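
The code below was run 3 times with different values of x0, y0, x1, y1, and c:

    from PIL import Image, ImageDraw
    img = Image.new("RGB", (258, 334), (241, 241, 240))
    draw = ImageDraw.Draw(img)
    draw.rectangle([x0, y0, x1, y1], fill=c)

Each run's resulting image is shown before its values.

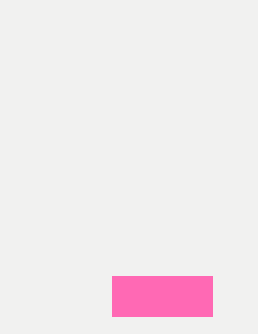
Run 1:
x0 = 112; y0 = 276; x1 = 212; y1 = 316; c = 'hotpink'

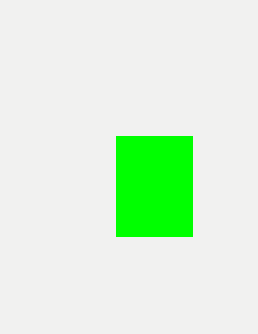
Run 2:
x0 = 116, y0 = 136, x1 = 192, y1 = 236, c = 'lime'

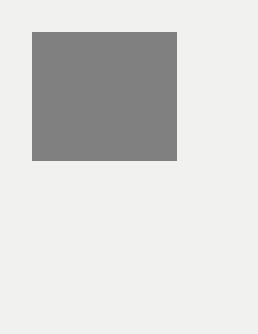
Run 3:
x0 = 32, y0 = 32, x1 = 176, y1 = 160, c = 'gray'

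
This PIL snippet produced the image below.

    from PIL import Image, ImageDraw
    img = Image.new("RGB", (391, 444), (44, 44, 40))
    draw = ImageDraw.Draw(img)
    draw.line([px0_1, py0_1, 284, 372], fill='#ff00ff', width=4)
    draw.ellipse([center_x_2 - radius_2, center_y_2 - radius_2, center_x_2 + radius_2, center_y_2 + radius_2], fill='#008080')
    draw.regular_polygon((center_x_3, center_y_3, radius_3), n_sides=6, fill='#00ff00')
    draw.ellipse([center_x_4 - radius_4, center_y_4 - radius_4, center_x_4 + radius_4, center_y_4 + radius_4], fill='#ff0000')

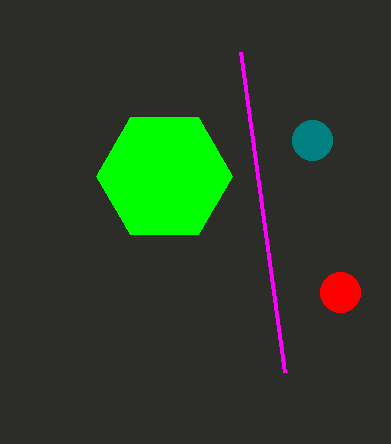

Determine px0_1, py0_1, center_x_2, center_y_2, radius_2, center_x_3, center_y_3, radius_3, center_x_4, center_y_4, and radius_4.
px0_1 = 240, py0_1 = 52, center_x_2 = 312, center_y_2 = 140, radius_2 = 20, center_x_3 = 164, center_y_3 = 176, radius_3 = 68, center_x_4 = 340, center_y_4 = 292, radius_4 = 20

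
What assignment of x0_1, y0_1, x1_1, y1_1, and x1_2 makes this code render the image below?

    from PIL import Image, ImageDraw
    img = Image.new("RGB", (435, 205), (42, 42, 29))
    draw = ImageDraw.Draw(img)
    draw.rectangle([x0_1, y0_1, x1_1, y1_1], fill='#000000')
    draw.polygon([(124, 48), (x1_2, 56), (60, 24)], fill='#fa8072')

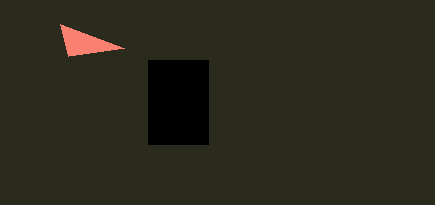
x0_1 = 148; y0_1 = 60; x1_1 = 208; y1_1 = 144; x1_2 = 68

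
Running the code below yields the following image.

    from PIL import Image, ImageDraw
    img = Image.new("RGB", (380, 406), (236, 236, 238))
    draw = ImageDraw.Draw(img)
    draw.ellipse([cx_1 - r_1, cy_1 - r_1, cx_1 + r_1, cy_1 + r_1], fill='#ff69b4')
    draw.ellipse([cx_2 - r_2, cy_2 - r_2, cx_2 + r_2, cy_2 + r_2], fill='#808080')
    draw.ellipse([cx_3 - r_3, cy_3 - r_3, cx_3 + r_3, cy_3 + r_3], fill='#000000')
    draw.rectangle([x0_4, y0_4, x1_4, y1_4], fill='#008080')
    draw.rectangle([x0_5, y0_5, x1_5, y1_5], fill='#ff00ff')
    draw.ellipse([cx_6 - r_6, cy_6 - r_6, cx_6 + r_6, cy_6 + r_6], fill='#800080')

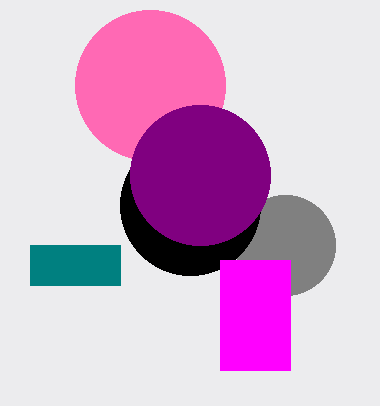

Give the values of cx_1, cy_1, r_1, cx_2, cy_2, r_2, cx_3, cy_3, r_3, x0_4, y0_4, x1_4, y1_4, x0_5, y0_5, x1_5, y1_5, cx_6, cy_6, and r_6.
cx_1 = 150; cy_1 = 85; r_1 = 75; cx_2 = 285; cy_2 = 245; r_2 = 50; cx_3 = 190; cy_3 = 205; r_3 = 70; x0_4 = 30; y0_4 = 245; x1_4 = 120; y1_4 = 285; x0_5 = 220; y0_5 = 260; x1_5 = 290; y1_5 = 370; cx_6 = 200; cy_6 = 175; r_6 = 70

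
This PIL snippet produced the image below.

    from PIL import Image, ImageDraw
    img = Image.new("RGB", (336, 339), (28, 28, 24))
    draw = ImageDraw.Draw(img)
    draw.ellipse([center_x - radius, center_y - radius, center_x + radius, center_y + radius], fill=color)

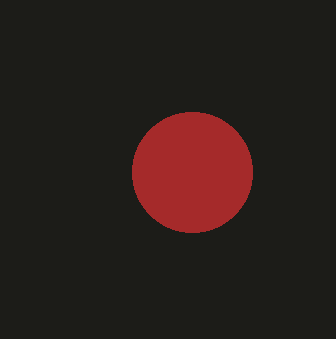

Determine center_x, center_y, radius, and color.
center_x = 192
center_y = 172
radius = 60
color = 'brown'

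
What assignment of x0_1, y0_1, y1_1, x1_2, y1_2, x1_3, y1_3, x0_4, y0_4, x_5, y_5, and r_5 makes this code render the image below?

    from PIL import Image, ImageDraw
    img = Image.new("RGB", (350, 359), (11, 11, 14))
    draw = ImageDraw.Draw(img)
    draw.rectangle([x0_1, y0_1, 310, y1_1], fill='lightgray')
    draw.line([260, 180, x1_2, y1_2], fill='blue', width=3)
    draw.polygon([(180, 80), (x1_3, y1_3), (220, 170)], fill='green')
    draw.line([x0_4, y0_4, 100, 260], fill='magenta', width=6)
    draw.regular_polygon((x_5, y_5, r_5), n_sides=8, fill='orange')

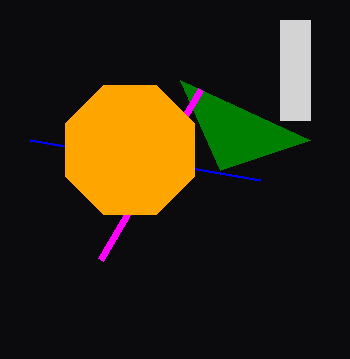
x0_1 = 280; y0_1 = 20; y1_1 = 120; x1_2 = 30; y1_2 = 140; x1_3 = 310; y1_3 = 140; x0_4 = 200; y0_4 = 90; x_5 = 130; y_5 = 150; r_5 = 70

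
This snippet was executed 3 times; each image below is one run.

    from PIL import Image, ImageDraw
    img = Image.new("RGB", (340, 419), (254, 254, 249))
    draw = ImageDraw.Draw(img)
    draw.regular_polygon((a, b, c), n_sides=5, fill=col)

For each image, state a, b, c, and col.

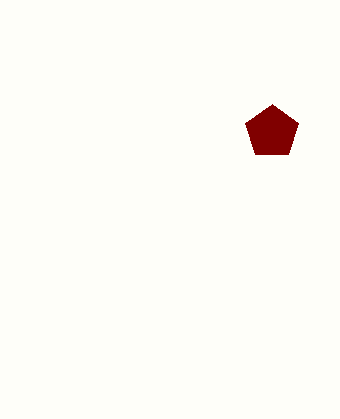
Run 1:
a = 272, b = 132, c = 28, col = 'maroon'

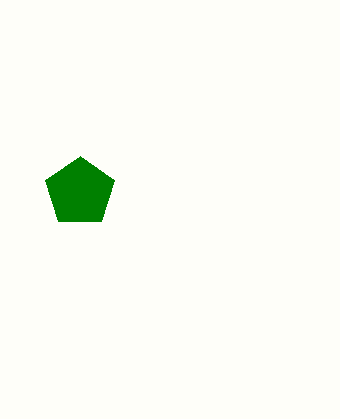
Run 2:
a = 80
b = 192
c = 36
col = 'green'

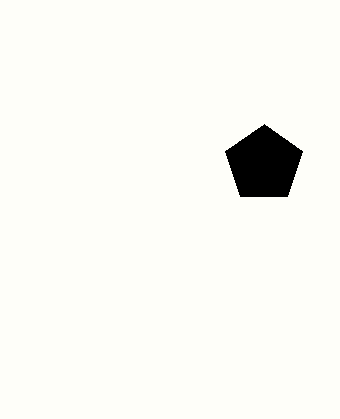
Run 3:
a = 264, b = 164, c = 40, col = 'black'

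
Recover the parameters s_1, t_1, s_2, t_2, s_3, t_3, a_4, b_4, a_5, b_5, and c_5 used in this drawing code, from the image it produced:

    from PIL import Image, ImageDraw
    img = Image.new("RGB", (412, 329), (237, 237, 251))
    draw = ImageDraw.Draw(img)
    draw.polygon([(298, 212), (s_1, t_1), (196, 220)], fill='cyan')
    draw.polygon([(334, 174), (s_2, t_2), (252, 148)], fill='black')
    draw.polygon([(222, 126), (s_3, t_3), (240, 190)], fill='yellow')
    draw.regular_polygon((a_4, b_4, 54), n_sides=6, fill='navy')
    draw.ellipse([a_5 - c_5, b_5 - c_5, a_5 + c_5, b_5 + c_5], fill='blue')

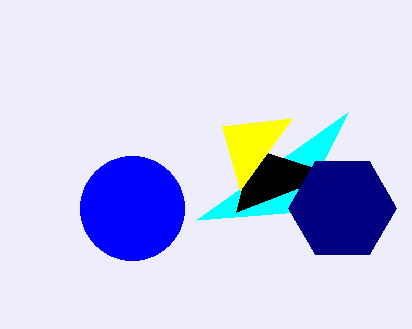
s_1 = 348; t_1 = 112; s_2 = 236; t_2 = 212; s_3 = 292; t_3 = 118; a_4 = 342; b_4 = 208; a_5 = 132; b_5 = 208; c_5 = 52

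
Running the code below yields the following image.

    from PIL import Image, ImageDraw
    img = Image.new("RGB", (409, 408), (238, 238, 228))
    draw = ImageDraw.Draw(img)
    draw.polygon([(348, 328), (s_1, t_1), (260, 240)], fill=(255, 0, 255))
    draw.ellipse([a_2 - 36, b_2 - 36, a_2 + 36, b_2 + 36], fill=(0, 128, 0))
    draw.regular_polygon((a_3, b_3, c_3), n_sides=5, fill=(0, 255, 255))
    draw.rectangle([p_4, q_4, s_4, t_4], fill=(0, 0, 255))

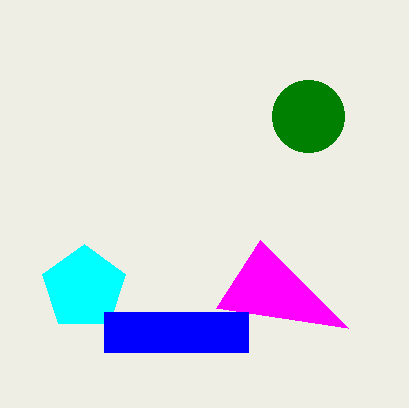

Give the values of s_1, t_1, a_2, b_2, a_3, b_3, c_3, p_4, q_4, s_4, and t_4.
s_1 = 216; t_1 = 308; a_2 = 308; b_2 = 116; a_3 = 84; b_3 = 288; c_3 = 44; p_4 = 104; q_4 = 312; s_4 = 248; t_4 = 352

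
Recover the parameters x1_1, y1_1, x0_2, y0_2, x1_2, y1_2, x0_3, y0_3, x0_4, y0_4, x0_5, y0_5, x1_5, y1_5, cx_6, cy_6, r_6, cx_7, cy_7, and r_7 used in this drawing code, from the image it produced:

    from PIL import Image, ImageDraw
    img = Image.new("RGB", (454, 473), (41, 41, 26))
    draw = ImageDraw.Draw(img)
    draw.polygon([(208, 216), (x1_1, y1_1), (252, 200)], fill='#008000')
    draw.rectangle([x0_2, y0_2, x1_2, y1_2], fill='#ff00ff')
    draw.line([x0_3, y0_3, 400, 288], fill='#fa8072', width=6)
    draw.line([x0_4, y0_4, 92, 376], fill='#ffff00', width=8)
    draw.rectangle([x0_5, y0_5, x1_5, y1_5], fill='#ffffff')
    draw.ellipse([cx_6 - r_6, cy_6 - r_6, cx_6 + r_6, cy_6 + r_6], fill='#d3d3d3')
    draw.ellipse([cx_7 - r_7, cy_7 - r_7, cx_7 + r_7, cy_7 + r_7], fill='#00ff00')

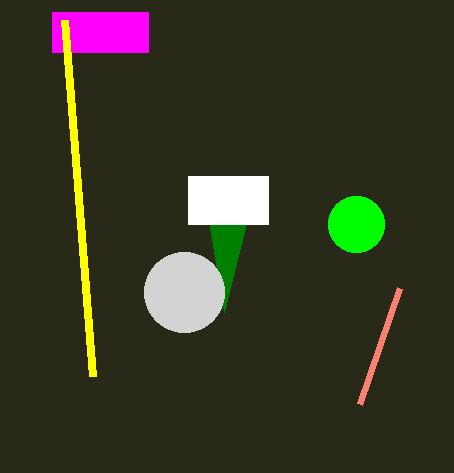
x1_1 = 224; y1_1 = 312; x0_2 = 52; y0_2 = 12; x1_2 = 148; y1_2 = 52; x0_3 = 360; y0_3 = 404; x0_4 = 64; y0_4 = 20; x0_5 = 188; y0_5 = 176; x1_5 = 268; y1_5 = 224; cx_6 = 184; cy_6 = 292; r_6 = 40; cx_7 = 356; cy_7 = 224; r_7 = 28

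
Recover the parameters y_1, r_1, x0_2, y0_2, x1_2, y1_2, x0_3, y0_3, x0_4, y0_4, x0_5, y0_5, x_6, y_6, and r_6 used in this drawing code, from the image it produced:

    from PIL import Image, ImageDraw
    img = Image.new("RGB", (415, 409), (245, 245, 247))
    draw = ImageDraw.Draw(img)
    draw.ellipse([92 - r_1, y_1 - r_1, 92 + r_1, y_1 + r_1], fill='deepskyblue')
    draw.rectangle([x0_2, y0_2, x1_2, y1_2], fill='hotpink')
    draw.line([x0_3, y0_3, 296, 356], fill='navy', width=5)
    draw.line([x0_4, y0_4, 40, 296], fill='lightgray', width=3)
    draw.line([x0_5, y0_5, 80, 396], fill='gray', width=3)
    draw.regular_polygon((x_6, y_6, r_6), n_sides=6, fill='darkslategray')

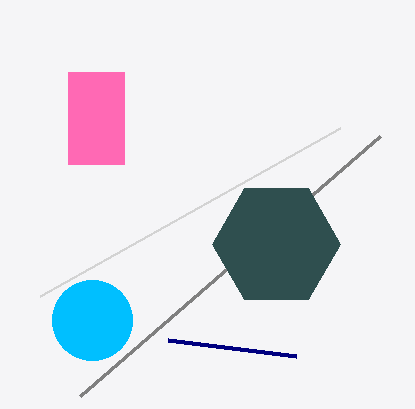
y_1 = 320, r_1 = 40, x0_2 = 68, y0_2 = 72, x1_2 = 124, y1_2 = 164, x0_3 = 168, y0_3 = 340, x0_4 = 340, y0_4 = 128, x0_5 = 380, y0_5 = 136, x_6 = 276, y_6 = 244, r_6 = 64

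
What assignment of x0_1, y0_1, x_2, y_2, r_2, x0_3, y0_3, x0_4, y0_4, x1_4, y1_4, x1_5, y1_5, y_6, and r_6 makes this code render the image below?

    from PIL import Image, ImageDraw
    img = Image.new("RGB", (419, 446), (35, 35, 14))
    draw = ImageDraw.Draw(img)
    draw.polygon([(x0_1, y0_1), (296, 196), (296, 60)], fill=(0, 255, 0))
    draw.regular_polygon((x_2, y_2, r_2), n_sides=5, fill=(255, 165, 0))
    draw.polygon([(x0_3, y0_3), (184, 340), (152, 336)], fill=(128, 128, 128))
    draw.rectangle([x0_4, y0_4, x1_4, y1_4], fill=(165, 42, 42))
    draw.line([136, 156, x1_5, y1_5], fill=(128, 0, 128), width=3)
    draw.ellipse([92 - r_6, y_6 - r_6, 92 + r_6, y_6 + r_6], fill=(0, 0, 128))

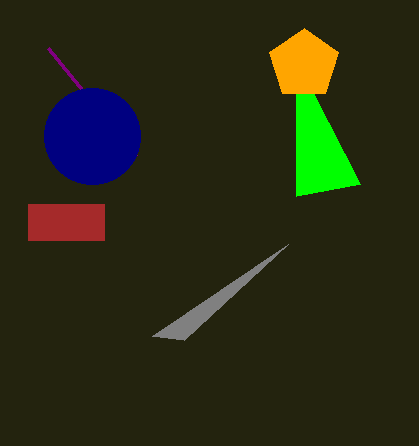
x0_1 = 360, y0_1 = 184, x_2 = 304, y_2 = 64, r_2 = 36, x0_3 = 288, y0_3 = 244, x0_4 = 28, y0_4 = 204, x1_4 = 104, y1_4 = 240, x1_5 = 48, y1_5 = 48, y_6 = 136, r_6 = 48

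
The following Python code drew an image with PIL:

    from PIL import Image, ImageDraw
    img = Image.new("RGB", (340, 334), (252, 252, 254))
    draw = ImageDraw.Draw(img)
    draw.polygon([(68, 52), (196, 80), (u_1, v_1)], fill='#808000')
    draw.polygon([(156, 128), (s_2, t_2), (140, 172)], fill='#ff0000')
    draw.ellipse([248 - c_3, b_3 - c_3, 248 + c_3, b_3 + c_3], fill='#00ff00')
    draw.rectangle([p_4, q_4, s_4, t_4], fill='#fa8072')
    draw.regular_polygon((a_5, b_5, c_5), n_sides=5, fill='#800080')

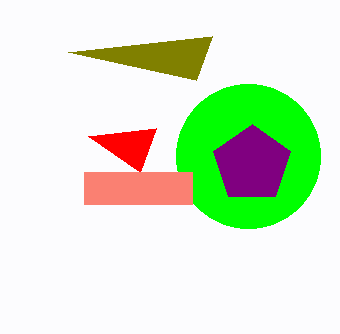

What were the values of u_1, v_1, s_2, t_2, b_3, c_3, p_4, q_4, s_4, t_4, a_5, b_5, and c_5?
u_1 = 212, v_1 = 36, s_2 = 88, t_2 = 136, b_3 = 156, c_3 = 72, p_4 = 84, q_4 = 172, s_4 = 192, t_4 = 204, a_5 = 252, b_5 = 164, c_5 = 40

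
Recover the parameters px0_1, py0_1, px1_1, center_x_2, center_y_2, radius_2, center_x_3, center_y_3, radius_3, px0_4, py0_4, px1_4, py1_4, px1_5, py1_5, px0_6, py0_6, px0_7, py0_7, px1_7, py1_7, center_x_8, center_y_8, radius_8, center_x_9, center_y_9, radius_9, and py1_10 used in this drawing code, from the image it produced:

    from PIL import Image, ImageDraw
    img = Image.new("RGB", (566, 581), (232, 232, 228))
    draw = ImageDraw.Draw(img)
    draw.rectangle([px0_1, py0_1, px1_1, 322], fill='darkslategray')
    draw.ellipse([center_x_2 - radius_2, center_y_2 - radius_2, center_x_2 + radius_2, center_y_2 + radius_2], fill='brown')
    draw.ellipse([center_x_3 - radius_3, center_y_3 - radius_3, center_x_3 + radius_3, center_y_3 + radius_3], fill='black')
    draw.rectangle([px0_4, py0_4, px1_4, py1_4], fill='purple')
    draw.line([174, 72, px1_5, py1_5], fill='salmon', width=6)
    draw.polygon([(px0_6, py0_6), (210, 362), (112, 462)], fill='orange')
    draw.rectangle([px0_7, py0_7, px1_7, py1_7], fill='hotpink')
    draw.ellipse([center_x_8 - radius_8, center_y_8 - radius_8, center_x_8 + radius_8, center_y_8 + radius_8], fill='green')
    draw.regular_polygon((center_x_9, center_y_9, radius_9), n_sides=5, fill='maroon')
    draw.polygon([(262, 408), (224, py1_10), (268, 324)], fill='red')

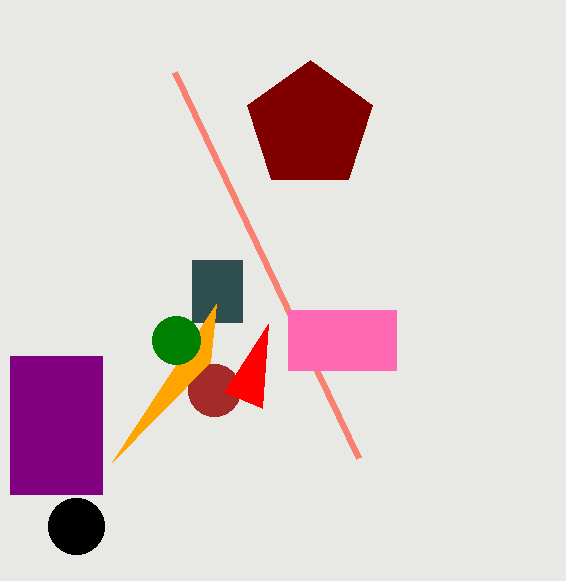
px0_1 = 192; py0_1 = 260; px1_1 = 242; center_x_2 = 214; center_y_2 = 390; radius_2 = 26; center_x_3 = 76; center_y_3 = 526; radius_3 = 28; px0_4 = 10; py0_4 = 356; px1_4 = 102; py1_4 = 494; px1_5 = 358; py1_5 = 458; px0_6 = 216; py0_6 = 304; px0_7 = 288; py0_7 = 310; px1_7 = 396; py1_7 = 370; center_x_8 = 176; center_y_8 = 340; radius_8 = 24; center_x_9 = 310; center_y_9 = 126; radius_9 = 66; py1_10 = 392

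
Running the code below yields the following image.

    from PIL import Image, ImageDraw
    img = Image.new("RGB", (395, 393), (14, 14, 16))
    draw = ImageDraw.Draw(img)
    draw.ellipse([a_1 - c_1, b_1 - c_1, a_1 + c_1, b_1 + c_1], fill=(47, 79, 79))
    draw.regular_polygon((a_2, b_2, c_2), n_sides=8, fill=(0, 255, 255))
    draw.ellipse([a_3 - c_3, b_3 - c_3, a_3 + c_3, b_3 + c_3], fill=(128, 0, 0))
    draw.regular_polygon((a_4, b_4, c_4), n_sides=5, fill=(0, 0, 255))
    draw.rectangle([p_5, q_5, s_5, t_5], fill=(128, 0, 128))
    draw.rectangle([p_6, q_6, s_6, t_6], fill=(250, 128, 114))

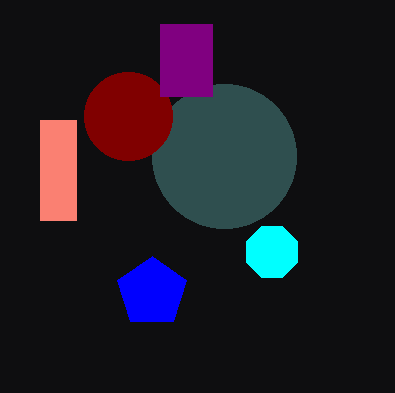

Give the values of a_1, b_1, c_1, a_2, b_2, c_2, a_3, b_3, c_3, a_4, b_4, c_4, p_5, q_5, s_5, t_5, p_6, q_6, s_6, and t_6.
a_1 = 224, b_1 = 156, c_1 = 72, a_2 = 272, b_2 = 252, c_2 = 28, a_3 = 128, b_3 = 116, c_3 = 44, a_4 = 152, b_4 = 292, c_4 = 36, p_5 = 160, q_5 = 24, s_5 = 212, t_5 = 96, p_6 = 40, q_6 = 120, s_6 = 76, t_6 = 220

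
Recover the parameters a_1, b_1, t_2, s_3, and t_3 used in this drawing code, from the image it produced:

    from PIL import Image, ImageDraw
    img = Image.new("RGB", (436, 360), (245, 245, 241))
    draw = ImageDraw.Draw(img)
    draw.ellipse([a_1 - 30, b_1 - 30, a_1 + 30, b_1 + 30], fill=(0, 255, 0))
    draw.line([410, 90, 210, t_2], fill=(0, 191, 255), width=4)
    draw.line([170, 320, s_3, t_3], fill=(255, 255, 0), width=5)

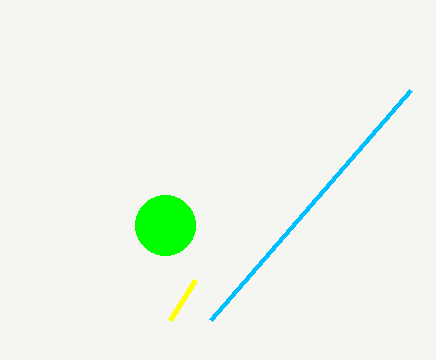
a_1 = 165; b_1 = 225; t_2 = 320; s_3 = 195; t_3 = 280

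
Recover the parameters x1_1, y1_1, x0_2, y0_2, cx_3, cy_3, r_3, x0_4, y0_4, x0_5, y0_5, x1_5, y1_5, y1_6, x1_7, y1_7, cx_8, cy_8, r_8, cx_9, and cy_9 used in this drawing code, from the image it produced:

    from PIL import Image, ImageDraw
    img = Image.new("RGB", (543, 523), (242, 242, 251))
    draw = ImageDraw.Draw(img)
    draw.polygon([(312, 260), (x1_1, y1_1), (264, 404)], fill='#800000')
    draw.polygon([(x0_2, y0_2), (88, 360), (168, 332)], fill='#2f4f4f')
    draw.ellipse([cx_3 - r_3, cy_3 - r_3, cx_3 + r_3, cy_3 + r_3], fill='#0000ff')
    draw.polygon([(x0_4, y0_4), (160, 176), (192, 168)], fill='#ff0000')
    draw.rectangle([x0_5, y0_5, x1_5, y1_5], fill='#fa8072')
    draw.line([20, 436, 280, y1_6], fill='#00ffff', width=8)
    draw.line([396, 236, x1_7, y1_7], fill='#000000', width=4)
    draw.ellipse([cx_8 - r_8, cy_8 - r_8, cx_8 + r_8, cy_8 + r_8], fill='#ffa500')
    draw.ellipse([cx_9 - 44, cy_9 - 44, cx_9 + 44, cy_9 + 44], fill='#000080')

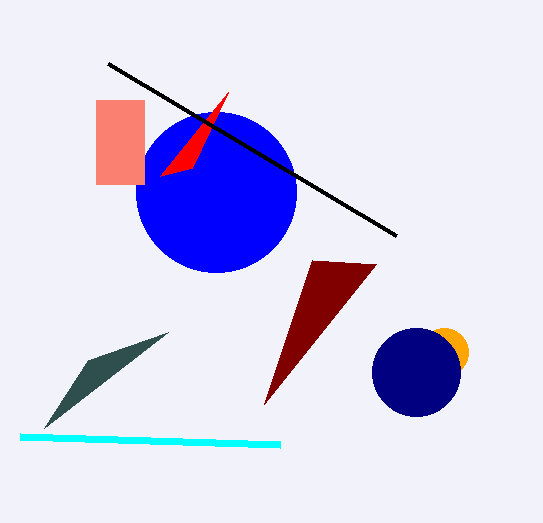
x1_1 = 376, y1_1 = 264, x0_2 = 44, y0_2 = 428, cx_3 = 216, cy_3 = 192, r_3 = 80, x0_4 = 228, y0_4 = 92, x0_5 = 96, y0_5 = 100, x1_5 = 144, y1_5 = 184, y1_6 = 444, x1_7 = 108, y1_7 = 64, cx_8 = 444, cy_8 = 352, r_8 = 24, cx_9 = 416, cy_9 = 372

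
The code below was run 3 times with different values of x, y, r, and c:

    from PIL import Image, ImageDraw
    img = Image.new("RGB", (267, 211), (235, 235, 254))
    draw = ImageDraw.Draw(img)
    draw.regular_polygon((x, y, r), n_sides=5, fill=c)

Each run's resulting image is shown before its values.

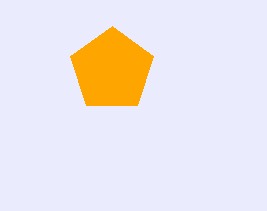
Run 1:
x = 112, y = 70, r = 44, c = 'orange'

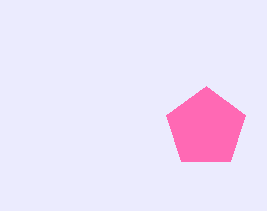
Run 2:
x = 206; y = 128; r = 42; c = 'hotpink'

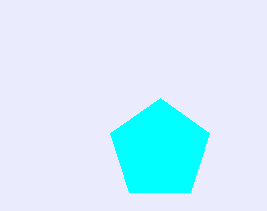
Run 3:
x = 160, y = 150, r = 52, c = 'cyan'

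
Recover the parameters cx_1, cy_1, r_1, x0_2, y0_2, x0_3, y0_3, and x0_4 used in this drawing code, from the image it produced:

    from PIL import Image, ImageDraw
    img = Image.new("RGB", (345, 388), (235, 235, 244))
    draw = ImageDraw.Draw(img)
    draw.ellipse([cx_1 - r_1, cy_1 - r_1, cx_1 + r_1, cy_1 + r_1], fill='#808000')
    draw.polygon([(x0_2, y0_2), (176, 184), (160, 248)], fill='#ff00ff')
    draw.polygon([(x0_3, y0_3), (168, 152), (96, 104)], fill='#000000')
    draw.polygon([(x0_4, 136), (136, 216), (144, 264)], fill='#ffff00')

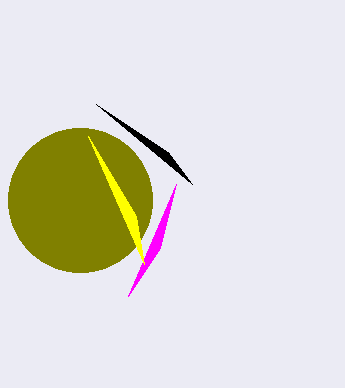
cx_1 = 80
cy_1 = 200
r_1 = 72
x0_2 = 128
y0_2 = 296
x0_3 = 192
y0_3 = 184
x0_4 = 88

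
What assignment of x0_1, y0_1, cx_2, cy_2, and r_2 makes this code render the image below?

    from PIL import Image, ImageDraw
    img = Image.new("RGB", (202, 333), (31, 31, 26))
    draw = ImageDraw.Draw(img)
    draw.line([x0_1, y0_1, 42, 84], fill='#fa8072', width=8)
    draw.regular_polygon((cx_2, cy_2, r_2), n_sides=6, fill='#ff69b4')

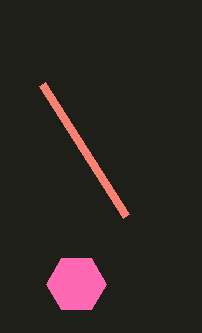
x0_1 = 126; y0_1 = 216; cx_2 = 76; cy_2 = 284; r_2 = 30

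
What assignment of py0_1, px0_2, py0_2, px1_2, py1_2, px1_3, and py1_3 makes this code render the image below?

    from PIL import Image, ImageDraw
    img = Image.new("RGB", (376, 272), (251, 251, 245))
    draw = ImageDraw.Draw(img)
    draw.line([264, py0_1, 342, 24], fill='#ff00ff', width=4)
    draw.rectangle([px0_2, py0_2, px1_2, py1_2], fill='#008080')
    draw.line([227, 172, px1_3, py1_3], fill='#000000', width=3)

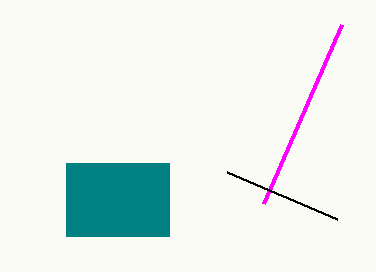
py0_1 = 203; px0_2 = 66; py0_2 = 163; px1_2 = 169; py1_2 = 236; px1_3 = 337; py1_3 = 219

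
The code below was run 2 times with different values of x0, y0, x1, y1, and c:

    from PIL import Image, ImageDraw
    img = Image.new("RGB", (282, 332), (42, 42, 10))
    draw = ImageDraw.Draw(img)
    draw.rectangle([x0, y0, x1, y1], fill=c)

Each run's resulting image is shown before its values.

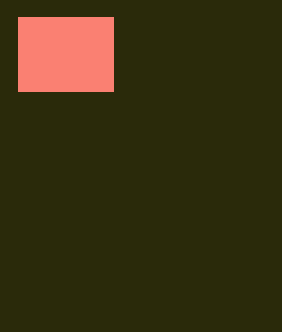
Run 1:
x0 = 18, y0 = 17, x1 = 113, y1 = 91, c = 'salmon'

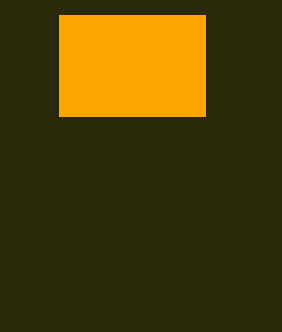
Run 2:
x0 = 59, y0 = 15, x1 = 205, y1 = 116, c = 'orange'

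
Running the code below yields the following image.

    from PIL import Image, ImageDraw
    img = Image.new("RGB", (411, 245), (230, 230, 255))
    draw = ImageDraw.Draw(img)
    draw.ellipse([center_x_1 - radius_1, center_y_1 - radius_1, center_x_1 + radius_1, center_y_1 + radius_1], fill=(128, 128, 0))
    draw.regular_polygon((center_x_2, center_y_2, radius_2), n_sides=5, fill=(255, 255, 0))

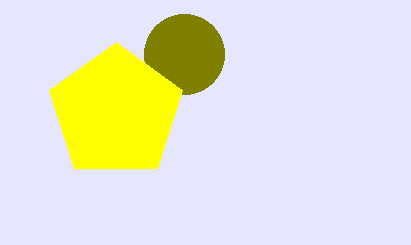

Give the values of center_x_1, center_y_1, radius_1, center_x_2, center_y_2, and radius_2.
center_x_1 = 184, center_y_1 = 54, radius_1 = 40, center_x_2 = 116, center_y_2 = 112, radius_2 = 70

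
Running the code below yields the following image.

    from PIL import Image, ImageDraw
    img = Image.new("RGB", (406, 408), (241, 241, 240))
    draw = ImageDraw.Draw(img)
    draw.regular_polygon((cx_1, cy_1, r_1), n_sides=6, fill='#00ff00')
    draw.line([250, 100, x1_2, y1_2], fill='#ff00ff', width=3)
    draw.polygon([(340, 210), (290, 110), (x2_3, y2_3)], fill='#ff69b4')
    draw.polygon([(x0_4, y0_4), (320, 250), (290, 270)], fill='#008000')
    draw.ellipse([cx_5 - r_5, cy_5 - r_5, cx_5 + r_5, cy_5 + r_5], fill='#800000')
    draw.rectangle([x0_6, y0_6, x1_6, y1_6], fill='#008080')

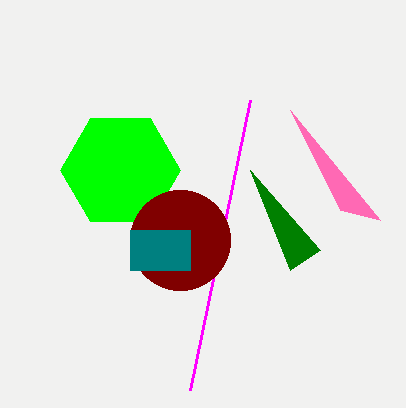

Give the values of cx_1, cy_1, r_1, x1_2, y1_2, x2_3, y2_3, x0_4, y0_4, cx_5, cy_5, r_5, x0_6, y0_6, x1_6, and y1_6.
cx_1 = 120
cy_1 = 170
r_1 = 60
x1_2 = 190
y1_2 = 390
x2_3 = 380
y2_3 = 220
x0_4 = 250
y0_4 = 170
cx_5 = 180
cy_5 = 240
r_5 = 50
x0_6 = 130
y0_6 = 230
x1_6 = 190
y1_6 = 270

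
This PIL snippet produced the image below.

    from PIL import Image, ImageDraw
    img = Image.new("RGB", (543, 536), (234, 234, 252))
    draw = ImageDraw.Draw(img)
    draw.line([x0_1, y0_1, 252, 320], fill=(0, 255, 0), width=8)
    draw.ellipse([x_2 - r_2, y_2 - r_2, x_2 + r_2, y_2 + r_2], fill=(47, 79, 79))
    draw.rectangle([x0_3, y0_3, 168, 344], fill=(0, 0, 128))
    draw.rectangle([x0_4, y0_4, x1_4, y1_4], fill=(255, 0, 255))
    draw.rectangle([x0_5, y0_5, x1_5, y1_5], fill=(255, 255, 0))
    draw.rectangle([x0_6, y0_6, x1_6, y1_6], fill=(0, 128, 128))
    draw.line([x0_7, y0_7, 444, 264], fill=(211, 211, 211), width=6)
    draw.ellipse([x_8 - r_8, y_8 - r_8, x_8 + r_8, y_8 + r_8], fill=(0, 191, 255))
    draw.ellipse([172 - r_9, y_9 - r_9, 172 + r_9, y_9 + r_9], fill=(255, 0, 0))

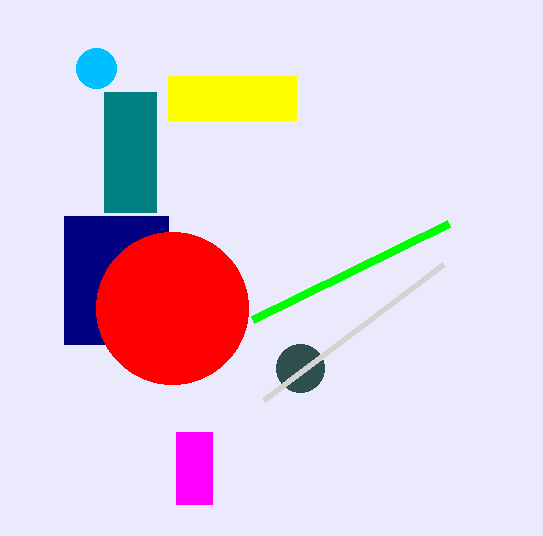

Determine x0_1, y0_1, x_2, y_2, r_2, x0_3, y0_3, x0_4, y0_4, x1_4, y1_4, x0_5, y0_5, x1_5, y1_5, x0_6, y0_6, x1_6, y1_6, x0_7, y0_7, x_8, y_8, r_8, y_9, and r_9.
x0_1 = 448
y0_1 = 224
x_2 = 300
y_2 = 368
r_2 = 24
x0_3 = 64
y0_3 = 216
x0_4 = 176
y0_4 = 432
x1_4 = 212
y1_4 = 504
x0_5 = 168
y0_5 = 76
x1_5 = 296
y1_5 = 120
x0_6 = 104
y0_6 = 92
x1_6 = 156
y1_6 = 212
x0_7 = 264
y0_7 = 400
x_8 = 96
y_8 = 68
r_8 = 20
y_9 = 308
r_9 = 76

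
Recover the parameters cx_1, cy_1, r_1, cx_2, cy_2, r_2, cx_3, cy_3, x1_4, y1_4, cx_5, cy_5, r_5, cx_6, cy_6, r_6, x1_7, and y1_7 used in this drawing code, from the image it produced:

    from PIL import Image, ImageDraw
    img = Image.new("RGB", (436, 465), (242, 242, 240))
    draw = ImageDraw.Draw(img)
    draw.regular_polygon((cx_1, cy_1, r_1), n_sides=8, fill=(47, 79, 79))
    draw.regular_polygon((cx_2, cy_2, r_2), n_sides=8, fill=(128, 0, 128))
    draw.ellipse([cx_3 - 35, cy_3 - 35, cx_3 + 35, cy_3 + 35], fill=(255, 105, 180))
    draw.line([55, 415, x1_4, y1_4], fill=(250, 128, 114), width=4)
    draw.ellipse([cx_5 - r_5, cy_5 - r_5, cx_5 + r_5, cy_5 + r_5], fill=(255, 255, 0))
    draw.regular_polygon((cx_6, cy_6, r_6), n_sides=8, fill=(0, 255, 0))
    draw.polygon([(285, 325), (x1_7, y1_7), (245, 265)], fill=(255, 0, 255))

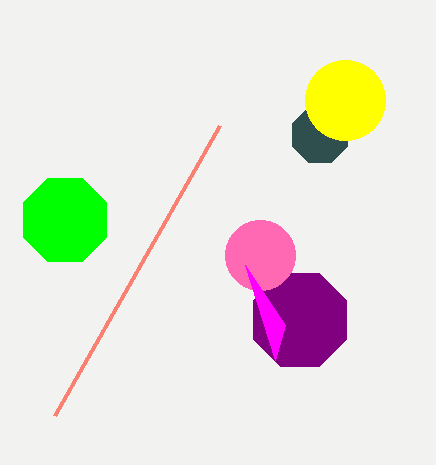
cx_1 = 320
cy_1 = 135
r_1 = 30
cx_2 = 300
cy_2 = 320
r_2 = 50
cx_3 = 260
cy_3 = 255
x1_4 = 220
y1_4 = 125
cx_5 = 345
cy_5 = 100
r_5 = 40
cx_6 = 65
cy_6 = 220
r_6 = 45
x1_7 = 275
y1_7 = 360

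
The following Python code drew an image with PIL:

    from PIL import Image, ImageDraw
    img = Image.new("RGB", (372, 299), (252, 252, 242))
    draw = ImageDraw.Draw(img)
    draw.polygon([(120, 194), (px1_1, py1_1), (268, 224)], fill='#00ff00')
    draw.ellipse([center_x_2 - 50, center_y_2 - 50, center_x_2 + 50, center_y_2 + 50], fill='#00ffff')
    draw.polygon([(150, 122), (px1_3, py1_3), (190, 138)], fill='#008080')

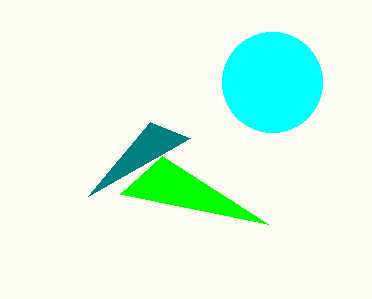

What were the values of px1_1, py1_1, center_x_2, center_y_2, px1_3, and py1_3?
px1_1 = 162
py1_1 = 156
center_x_2 = 272
center_y_2 = 82
px1_3 = 88
py1_3 = 196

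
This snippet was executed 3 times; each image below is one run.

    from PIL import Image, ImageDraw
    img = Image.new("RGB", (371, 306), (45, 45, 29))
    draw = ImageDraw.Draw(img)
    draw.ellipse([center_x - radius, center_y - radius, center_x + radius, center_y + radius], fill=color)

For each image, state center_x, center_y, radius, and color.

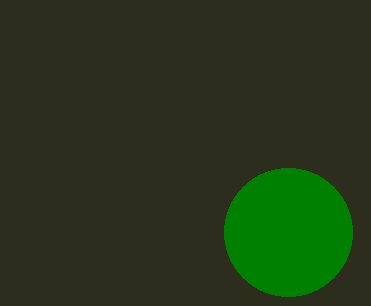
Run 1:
center_x = 288, center_y = 232, radius = 64, color = 'green'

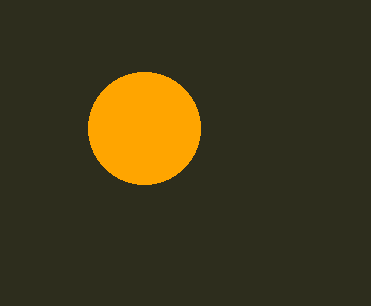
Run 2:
center_x = 144, center_y = 128, radius = 56, color = 'orange'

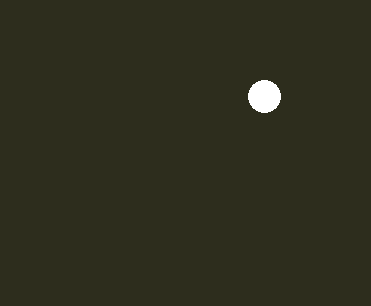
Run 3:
center_x = 264
center_y = 96
radius = 16
color = 'white'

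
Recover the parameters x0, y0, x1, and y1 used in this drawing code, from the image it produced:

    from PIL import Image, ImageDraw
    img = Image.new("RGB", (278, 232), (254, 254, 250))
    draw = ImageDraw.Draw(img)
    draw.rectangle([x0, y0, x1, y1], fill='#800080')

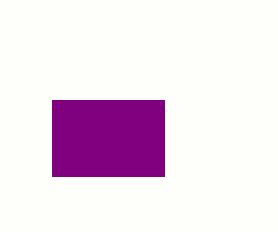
x0 = 52
y0 = 100
x1 = 164
y1 = 176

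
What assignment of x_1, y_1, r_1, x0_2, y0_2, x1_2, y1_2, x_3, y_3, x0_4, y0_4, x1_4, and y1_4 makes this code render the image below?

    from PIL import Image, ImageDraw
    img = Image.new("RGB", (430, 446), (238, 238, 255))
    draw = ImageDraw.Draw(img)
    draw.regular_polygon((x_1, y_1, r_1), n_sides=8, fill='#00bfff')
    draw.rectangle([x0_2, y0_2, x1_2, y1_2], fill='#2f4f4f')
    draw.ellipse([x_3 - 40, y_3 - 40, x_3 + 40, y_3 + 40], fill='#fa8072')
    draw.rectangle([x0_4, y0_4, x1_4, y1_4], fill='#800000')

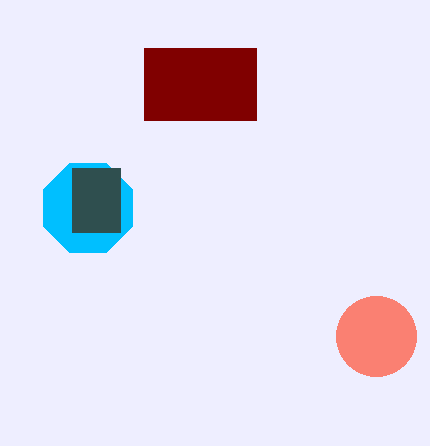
x_1 = 88; y_1 = 208; r_1 = 48; x0_2 = 72; y0_2 = 168; x1_2 = 120; y1_2 = 232; x_3 = 376; y_3 = 336; x0_4 = 144; y0_4 = 48; x1_4 = 256; y1_4 = 120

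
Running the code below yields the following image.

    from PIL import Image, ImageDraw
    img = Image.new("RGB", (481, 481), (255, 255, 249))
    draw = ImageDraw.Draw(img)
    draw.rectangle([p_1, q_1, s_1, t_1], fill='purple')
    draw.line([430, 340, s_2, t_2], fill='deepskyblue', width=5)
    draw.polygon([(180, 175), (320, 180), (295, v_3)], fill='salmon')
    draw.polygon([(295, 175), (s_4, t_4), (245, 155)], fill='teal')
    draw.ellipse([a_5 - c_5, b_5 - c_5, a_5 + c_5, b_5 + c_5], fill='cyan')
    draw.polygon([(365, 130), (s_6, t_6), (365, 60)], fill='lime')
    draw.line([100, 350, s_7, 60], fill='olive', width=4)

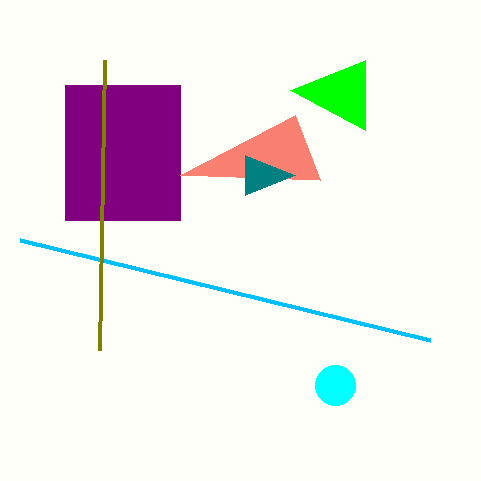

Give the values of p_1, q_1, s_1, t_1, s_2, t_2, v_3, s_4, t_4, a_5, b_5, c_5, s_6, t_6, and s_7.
p_1 = 65, q_1 = 85, s_1 = 180, t_1 = 220, s_2 = 20, t_2 = 240, v_3 = 115, s_4 = 245, t_4 = 195, a_5 = 335, b_5 = 385, c_5 = 20, s_6 = 290, t_6 = 90, s_7 = 105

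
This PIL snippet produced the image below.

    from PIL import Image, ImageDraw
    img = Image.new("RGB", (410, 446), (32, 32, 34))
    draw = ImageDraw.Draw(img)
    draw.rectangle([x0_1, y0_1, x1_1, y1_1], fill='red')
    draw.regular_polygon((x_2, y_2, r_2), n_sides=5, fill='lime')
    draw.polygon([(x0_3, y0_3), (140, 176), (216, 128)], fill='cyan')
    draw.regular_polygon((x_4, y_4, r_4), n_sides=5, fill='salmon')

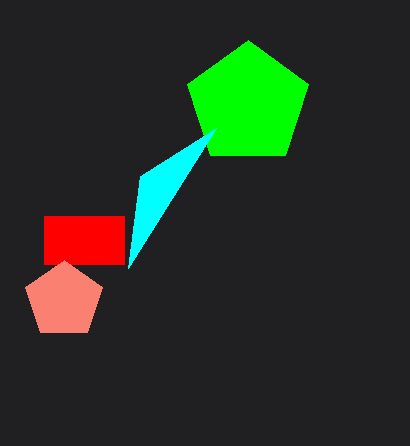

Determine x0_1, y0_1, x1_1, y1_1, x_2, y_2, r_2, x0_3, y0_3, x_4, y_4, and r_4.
x0_1 = 44, y0_1 = 216, x1_1 = 124, y1_1 = 264, x_2 = 248, y_2 = 104, r_2 = 64, x0_3 = 128, y0_3 = 268, x_4 = 64, y_4 = 300, r_4 = 40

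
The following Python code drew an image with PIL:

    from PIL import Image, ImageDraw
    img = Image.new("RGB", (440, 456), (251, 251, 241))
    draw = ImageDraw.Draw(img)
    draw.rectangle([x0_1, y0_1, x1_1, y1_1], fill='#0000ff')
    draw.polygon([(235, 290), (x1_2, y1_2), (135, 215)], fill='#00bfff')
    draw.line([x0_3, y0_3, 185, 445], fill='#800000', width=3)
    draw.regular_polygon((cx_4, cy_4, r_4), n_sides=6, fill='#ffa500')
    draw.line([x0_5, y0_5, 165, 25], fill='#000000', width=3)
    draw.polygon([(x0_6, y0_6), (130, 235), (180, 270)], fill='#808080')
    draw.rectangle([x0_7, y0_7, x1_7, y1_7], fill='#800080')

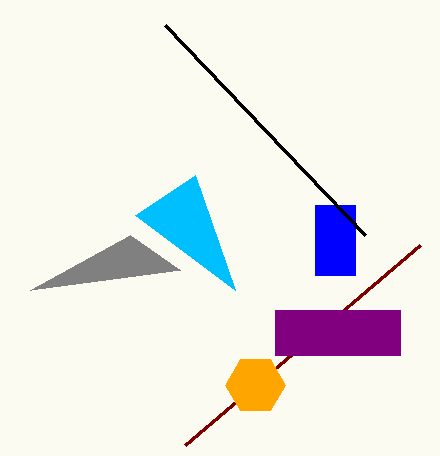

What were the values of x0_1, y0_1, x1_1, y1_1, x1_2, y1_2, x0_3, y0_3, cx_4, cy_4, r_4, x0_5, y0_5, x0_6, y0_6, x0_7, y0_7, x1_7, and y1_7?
x0_1 = 315; y0_1 = 205; x1_1 = 355; y1_1 = 275; x1_2 = 195; y1_2 = 175; x0_3 = 420; y0_3 = 245; cx_4 = 255; cy_4 = 385; r_4 = 30; x0_5 = 365; y0_5 = 235; x0_6 = 30; y0_6 = 290; x0_7 = 275; y0_7 = 310; x1_7 = 400; y1_7 = 355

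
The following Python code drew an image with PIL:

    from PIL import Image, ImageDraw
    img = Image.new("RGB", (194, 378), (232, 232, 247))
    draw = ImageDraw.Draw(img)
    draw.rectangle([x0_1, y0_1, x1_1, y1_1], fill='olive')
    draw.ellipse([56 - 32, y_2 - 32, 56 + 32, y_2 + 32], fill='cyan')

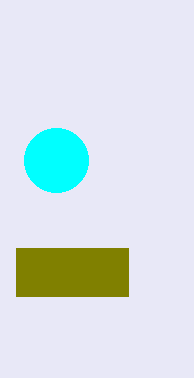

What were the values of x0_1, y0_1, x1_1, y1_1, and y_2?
x0_1 = 16, y0_1 = 248, x1_1 = 128, y1_1 = 296, y_2 = 160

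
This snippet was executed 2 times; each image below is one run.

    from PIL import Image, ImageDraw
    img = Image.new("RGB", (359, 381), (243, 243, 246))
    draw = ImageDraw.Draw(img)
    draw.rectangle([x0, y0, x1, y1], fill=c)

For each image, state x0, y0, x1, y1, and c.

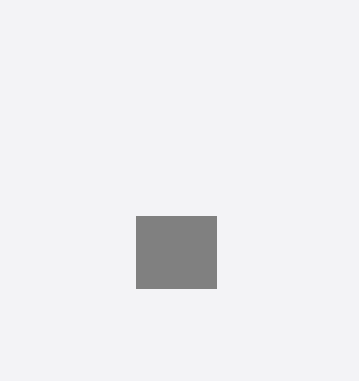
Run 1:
x0 = 136; y0 = 216; x1 = 216; y1 = 288; c = 'gray'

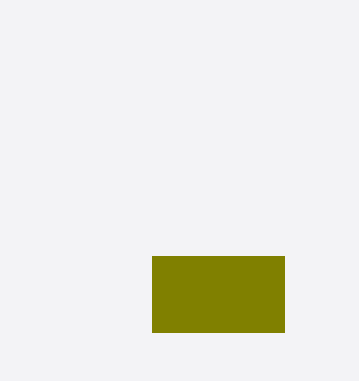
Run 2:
x0 = 152
y0 = 256
x1 = 284
y1 = 332
c = 'olive'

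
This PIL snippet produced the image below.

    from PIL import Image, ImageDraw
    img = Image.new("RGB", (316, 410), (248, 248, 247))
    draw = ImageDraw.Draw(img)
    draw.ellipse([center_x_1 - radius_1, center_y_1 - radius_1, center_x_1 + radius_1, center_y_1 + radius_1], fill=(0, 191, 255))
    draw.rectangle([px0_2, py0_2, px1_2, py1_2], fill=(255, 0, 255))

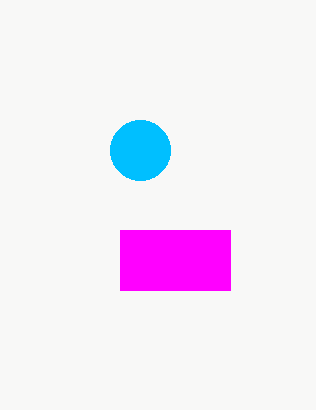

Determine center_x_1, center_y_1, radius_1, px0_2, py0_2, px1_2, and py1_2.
center_x_1 = 140
center_y_1 = 150
radius_1 = 30
px0_2 = 120
py0_2 = 230
px1_2 = 230
py1_2 = 290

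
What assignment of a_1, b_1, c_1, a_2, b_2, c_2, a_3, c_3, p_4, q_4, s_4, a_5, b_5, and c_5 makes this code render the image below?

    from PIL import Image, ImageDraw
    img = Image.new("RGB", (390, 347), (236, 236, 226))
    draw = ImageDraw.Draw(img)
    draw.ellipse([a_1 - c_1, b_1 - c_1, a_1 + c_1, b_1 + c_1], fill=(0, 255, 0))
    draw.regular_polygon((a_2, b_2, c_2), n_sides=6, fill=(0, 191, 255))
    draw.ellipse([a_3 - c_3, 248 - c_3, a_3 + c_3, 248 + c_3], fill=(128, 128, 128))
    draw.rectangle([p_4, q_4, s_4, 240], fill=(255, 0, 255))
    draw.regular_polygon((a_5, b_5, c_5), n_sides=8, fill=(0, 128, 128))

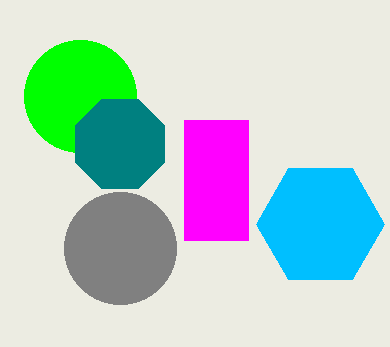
a_1 = 80; b_1 = 96; c_1 = 56; a_2 = 320; b_2 = 224; c_2 = 64; a_3 = 120; c_3 = 56; p_4 = 184; q_4 = 120; s_4 = 248; a_5 = 120; b_5 = 144; c_5 = 48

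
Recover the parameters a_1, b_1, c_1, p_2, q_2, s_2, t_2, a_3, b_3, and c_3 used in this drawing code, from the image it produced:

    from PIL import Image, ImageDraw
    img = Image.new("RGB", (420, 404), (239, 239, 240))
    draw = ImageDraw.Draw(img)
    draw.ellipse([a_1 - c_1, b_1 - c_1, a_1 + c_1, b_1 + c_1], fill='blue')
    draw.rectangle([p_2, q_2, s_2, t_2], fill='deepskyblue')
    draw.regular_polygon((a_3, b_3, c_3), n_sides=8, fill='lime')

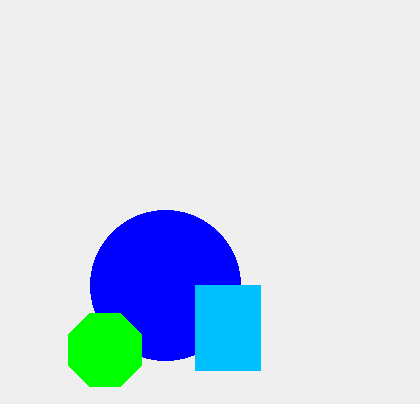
a_1 = 165; b_1 = 285; c_1 = 75; p_2 = 195; q_2 = 285; s_2 = 260; t_2 = 370; a_3 = 105; b_3 = 350; c_3 = 40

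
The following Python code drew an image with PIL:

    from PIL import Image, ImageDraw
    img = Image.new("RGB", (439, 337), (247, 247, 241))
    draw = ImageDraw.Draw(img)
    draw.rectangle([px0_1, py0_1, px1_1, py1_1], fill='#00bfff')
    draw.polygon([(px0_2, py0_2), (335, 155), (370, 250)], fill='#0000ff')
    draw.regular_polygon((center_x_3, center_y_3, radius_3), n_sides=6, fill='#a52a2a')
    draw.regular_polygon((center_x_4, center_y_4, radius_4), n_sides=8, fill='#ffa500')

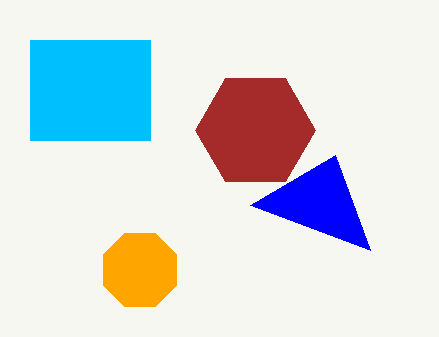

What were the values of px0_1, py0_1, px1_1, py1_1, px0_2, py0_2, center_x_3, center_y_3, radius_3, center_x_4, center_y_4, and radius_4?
px0_1 = 30; py0_1 = 40; px1_1 = 150; py1_1 = 140; px0_2 = 250; py0_2 = 205; center_x_3 = 255; center_y_3 = 130; radius_3 = 60; center_x_4 = 140; center_y_4 = 270; radius_4 = 40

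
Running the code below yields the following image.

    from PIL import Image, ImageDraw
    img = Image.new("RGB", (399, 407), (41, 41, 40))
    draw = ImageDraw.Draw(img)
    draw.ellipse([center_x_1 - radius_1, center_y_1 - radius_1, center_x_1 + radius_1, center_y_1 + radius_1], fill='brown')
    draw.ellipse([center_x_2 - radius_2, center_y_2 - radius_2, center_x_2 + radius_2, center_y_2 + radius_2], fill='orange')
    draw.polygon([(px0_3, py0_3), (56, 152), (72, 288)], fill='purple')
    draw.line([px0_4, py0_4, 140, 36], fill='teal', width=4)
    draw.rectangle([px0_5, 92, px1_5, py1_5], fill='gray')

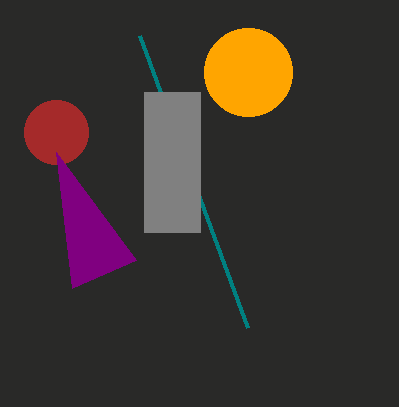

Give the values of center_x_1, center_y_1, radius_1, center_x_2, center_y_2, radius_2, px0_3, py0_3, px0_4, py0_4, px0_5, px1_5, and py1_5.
center_x_1 = 56, center_y_1 = 132, radius_1 = 32, center_x_2 = 248, center_y_2 = 72, radius_2 = 44, px0_3 = 136, py0_3 = 260, px0_4 = 248, py0_4 = 328, px0_5 = 144, px1_5 = 200, py1_5 = 232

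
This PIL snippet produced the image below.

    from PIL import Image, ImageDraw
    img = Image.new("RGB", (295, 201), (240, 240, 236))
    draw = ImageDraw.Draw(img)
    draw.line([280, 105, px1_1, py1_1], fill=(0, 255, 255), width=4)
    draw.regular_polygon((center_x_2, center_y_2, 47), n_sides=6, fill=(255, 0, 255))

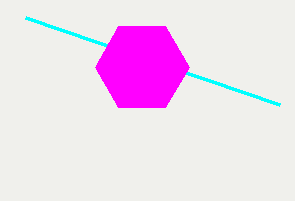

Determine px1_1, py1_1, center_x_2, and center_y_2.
px1_1 = 26, py1_1 = 18, center_x_2 = 142, center_y_2 = 67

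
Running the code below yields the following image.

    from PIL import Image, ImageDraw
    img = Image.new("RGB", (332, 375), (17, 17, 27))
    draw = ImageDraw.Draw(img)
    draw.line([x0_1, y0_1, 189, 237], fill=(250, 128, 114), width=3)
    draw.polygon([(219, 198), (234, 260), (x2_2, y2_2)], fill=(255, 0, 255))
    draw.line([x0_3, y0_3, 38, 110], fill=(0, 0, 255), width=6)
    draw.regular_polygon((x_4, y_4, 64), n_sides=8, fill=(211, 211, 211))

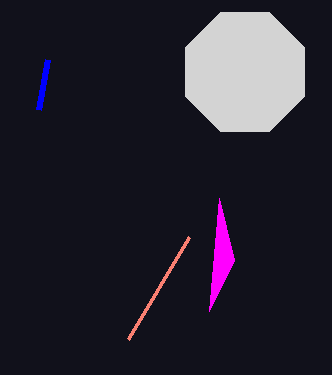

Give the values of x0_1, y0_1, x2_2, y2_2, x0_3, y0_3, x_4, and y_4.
x0_1 = 128, y0_1 = 339, x2_2 = 209, y2_2 = 311, x0_3 = 47, y0_3 = 60, x_4 = 245, y_4 = 72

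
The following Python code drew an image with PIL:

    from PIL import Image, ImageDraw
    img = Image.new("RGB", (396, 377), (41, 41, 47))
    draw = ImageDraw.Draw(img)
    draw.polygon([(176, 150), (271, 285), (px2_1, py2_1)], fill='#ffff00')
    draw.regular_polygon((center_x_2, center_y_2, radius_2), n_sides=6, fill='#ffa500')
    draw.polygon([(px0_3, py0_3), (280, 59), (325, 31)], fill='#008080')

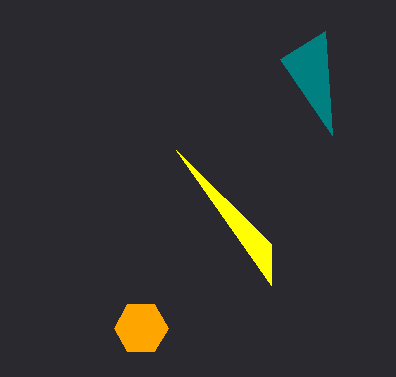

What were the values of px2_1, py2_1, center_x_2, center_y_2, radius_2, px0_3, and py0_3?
px2_1 = 271
py2_1 = 244
center_x_2 = 141
center_y_2 = 328
radius_2 = 27
px0_3 = 332
py0_3 = 135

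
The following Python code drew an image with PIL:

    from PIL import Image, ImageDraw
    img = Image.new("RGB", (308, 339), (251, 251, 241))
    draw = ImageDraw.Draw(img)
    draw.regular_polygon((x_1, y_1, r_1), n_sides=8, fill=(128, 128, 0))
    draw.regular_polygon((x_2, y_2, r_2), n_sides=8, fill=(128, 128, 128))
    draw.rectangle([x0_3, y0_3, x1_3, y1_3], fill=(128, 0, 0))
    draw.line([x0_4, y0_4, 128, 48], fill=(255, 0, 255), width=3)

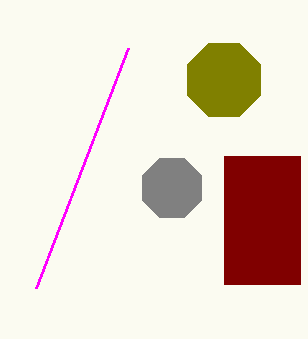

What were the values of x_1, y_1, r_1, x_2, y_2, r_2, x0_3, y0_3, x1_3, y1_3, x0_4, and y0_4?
x_1 = 224; y_1 = 80; r_1 = 40; x_2 = 172; y_2 = 188; r_2 = 32; x0_3 = 224; y0_3 = 156; x1_3 = 300; y1_3 = 284; x0_4 = 36; y0_4 = 288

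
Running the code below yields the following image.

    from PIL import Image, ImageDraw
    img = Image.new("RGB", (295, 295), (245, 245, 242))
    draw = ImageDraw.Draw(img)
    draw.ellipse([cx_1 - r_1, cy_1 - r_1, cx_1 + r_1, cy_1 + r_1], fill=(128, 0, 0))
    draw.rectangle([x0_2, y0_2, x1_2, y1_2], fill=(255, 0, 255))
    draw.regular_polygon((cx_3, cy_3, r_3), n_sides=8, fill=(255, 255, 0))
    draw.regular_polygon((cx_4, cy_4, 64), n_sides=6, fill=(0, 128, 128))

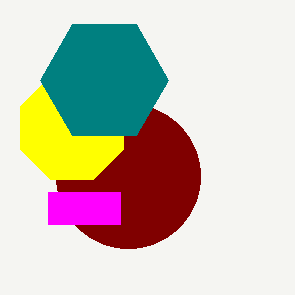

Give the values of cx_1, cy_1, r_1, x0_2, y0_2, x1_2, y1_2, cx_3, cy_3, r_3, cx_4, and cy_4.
cx_1 = 128
cy_1 = 176
r_1 = 72
x0_2 = 48
y0_2 = 192
x1_2 = 120
y1_2 = 224
cx_3 = 72
cy_3 = 128
r_3 = 56
cx_4 = 104
cy_4 = 80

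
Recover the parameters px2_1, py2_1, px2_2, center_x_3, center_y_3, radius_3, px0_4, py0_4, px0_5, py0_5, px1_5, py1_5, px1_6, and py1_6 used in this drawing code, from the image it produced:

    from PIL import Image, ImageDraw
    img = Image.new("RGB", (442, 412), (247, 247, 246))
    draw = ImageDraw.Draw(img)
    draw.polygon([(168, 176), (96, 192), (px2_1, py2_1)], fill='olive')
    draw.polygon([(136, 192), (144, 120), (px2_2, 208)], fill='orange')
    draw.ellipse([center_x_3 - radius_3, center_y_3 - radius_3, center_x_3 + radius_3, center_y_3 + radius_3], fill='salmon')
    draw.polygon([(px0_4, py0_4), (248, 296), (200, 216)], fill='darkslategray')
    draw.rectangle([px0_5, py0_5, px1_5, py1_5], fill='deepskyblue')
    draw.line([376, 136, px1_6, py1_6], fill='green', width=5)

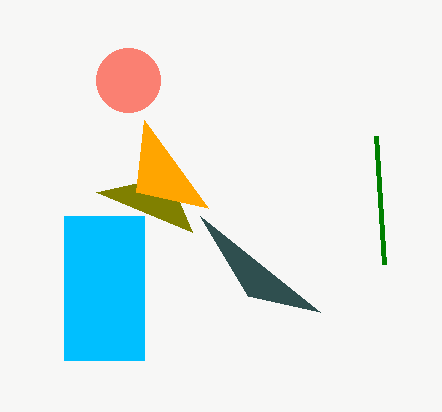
px2_1 = 192; py2_1 = 232; px2_2 = 208; center_x_3 = 128; center_y_3 = 80; radius_3 = 32; px0_4 = 320; py0_4 = 312; px0_5 = 64; py0_5 = 216; px1_5 = 144; py1_5 = 360; px1_6 = 384; py1_6 = 264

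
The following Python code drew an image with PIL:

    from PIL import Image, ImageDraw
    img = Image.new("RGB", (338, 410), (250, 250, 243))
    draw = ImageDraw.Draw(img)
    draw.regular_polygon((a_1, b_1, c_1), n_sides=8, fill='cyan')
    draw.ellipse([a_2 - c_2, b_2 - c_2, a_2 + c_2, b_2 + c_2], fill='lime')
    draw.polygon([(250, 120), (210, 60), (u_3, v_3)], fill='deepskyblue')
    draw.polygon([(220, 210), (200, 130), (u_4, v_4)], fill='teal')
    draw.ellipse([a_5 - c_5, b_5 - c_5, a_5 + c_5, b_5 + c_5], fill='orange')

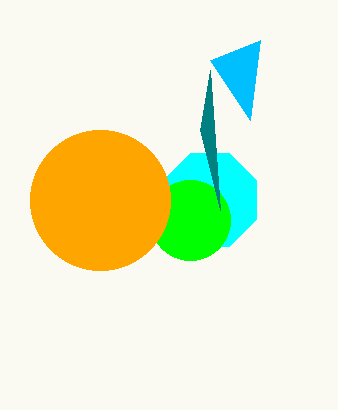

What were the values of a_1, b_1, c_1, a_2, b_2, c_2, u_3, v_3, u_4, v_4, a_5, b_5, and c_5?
a_1 = 210, b_1 = 200, c_1 = 50, a_2 = 190, b_2 = 220, c_2 = 40, u_3 = 260, v_3 = 40, u_4 = 210, v_4 = 70, a_5 = 100, b_5 = 200, c_5 = 70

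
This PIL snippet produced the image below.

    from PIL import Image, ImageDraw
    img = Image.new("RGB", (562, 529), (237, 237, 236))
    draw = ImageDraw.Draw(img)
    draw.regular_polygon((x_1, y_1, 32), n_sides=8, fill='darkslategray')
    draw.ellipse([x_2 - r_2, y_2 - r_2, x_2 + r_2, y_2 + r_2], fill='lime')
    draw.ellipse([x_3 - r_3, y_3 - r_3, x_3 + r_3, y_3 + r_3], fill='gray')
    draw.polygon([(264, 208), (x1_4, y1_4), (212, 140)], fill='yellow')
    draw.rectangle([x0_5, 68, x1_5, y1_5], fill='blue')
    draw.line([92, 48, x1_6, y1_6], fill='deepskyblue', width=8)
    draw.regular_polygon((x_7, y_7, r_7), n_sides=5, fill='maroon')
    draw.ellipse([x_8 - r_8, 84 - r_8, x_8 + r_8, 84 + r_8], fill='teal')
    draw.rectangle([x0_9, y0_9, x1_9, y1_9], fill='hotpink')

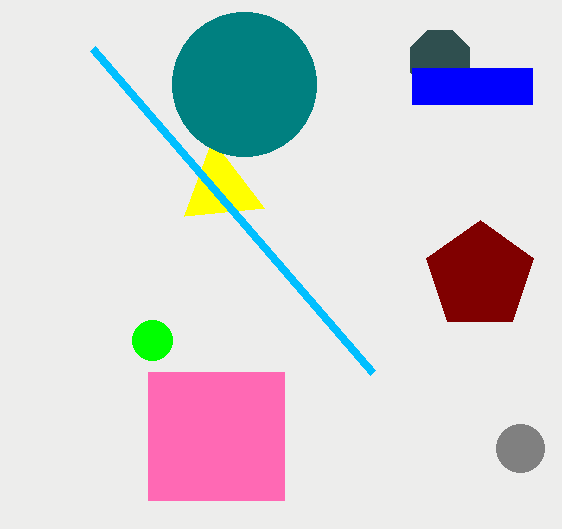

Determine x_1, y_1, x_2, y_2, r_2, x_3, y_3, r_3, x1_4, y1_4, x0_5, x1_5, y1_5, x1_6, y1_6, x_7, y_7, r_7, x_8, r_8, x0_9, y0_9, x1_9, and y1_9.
x_1 = 440, y_1 = 60, x_2 = 152, y_2 = 340, r_2 = 20, x_3 = 520, y_3 = 448, r_3 = 24, x1_4 = 184, y1_4 = 216, x0_5 = 412, x1_5 = 532, y1_5 = 104, x1_6 = 372, y1_6 = 372, x_7 = 480, y_7 = 276, r_7 = 56, x_8 = 244, r_8 = 72, x0_9 = 148, y0_9 = 372, x1_9 = 284, y1_9 = 500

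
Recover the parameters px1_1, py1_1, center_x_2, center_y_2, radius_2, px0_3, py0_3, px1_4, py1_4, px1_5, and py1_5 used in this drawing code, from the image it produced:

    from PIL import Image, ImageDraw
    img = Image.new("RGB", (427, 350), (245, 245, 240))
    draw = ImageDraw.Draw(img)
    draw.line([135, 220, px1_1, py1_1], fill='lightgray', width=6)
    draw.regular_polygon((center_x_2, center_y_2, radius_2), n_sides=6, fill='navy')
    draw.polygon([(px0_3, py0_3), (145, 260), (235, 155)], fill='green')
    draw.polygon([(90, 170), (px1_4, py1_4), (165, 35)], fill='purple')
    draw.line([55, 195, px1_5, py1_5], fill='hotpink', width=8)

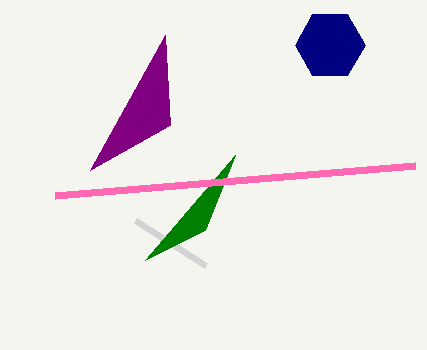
px1_1 = 205, py1_1 = 265, center_x_2 = 330, center_y_2 = 45, radius_2 = 35, px0_3 = 205, py0_3 = 230, px1_4 = 170, py1_4 = 125, px1_5 = 415, py1_5 = 165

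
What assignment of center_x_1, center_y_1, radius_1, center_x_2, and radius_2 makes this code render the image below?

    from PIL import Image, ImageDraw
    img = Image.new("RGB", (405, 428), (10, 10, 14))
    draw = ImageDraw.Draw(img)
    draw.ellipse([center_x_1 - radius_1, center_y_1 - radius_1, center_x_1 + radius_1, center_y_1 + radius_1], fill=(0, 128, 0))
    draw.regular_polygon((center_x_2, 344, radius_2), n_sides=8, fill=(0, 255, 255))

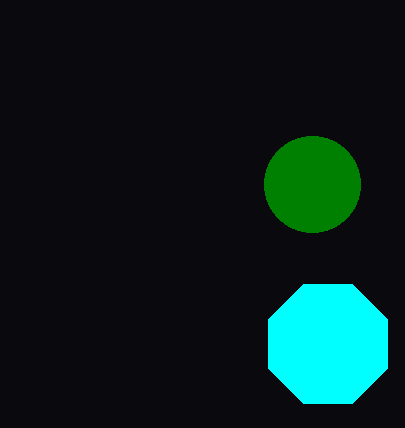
center_x_1 = 312, center_y_1 = 184, radius_1 = 48, center_x_2 = 328, radius_2 = 64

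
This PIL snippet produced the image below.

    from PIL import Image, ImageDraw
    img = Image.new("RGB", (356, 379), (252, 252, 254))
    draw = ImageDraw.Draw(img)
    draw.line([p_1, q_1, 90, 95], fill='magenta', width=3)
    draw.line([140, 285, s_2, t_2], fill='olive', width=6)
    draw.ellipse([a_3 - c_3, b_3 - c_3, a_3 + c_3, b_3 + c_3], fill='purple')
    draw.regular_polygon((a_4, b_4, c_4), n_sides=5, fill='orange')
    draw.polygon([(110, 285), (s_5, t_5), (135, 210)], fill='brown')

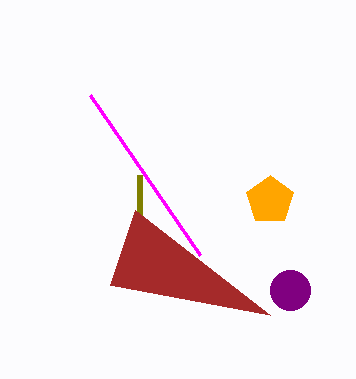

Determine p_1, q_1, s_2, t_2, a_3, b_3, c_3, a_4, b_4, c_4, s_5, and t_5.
p_1 = 200
q_1 = 255
s_2 = 140
t_2 = 175
a_3 = 290
b_3 = 290
c_3 = 20
a_4 = 270
b_4 = 200
c_4 = 25
s_5 = 270
t_5 = 315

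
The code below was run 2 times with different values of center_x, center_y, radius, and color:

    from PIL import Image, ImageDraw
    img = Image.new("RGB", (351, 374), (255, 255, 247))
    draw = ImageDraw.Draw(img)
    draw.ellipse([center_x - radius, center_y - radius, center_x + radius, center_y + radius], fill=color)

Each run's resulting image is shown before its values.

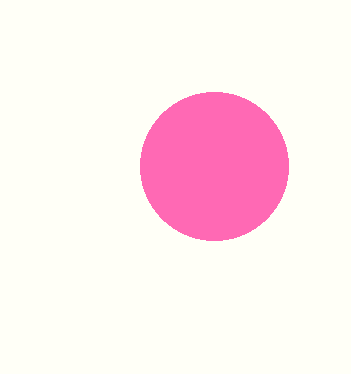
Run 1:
center_x = 214, center_y = 166, radius = 74, color = 'hotpink'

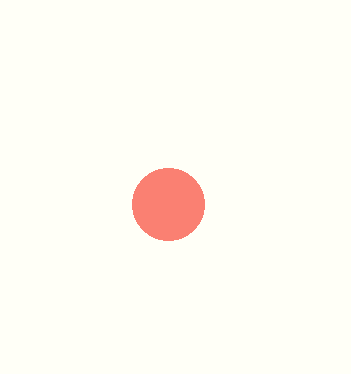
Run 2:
center_x = 168; center_y = 204; radius = 36; color = 'salmon'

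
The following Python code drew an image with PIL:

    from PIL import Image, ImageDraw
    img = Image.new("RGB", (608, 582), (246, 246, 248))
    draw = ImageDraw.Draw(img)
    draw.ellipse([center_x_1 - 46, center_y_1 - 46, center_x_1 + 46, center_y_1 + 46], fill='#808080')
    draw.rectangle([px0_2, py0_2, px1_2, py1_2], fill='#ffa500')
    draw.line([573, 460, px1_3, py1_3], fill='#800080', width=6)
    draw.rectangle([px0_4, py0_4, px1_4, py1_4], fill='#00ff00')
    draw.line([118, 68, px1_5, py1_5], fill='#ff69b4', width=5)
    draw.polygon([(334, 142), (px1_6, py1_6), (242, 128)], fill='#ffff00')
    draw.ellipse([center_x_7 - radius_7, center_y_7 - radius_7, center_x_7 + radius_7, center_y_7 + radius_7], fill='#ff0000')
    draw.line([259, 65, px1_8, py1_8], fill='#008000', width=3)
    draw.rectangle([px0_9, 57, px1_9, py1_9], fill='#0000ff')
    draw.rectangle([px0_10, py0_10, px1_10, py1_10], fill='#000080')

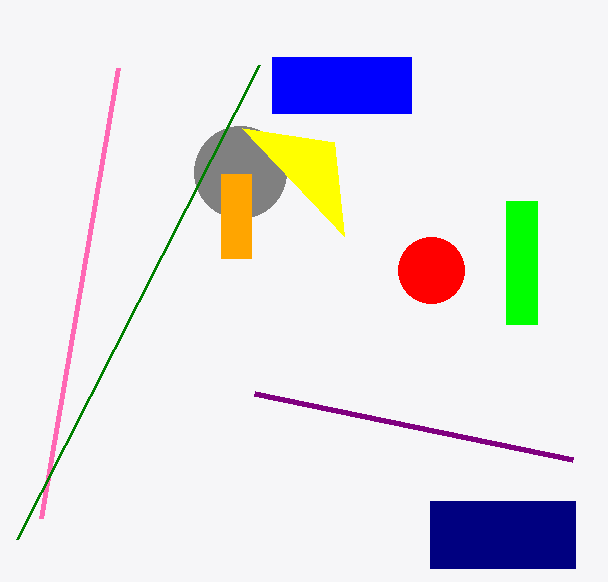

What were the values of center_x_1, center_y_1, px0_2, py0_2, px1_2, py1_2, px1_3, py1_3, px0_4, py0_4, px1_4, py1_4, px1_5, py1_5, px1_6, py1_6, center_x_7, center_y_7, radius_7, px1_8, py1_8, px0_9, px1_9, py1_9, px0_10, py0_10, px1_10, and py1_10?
center_x_1 = 240
center_y_1 = 172
px0_2 = 221
py0_2 = 174
px1_2 = 251
py1_2 = 258
px1_3 = 255
py1_3 = 394
px0_4 = 506
py0_4 = 201
px1_4 = 537
py1_4 = 324
px1_5 = 41
py1_5 = 518
px1_6 = 344
py1_6 = 236
center_x_7 = 431
center_y_7 = 270
radius_7 = 33
px1_8 = 17
py1_8 = 539
px0_9 = 272
px1_9 = 411
py1_9 = 113
px0_10 = 430
py0_10 = 501
px1_10 = 575
py1_10 = 568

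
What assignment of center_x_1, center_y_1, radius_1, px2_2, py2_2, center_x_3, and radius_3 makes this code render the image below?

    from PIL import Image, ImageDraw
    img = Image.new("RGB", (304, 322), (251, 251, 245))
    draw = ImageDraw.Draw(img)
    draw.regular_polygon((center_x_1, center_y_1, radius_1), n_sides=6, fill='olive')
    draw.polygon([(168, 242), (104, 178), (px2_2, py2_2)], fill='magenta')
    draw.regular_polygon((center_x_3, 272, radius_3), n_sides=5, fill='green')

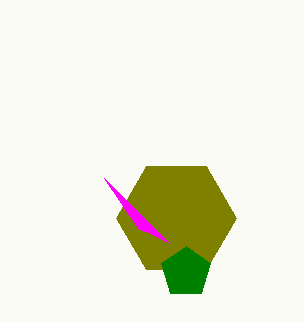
center_x_1 = 176; center_y_1 = 218; radius_1 = 60; px2_2 = 138; py2_2 = 228; center_x_3 = 186; radius_3 = 26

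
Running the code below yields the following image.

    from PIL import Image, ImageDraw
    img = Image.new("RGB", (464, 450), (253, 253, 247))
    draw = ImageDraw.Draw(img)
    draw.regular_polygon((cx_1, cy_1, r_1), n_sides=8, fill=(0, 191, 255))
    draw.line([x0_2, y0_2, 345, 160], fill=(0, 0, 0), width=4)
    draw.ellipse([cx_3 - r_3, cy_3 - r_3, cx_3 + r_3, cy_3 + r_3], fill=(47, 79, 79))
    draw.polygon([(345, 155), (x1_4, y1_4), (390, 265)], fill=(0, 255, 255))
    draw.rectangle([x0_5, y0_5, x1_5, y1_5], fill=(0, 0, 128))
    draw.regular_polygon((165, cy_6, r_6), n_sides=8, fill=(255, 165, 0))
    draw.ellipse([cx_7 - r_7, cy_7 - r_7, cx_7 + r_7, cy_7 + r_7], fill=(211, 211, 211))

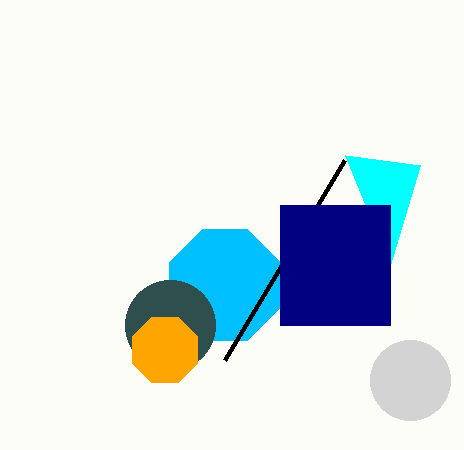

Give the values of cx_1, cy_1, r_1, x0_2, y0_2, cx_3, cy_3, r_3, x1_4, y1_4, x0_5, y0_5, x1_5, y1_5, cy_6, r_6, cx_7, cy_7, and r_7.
cx_1 = 225, cy_1 = 285, r_1 = 60, x0_2 = 225, y0_2 = 360, cx_3 = 170, cy_3 = 325, r_3 = 45, x1_4 = 420, y1_4 = 165, x0_5 = 280, y0_5 = 205, x1_5 = 390, y1_5 = 325, cy_6 = 350, r_6 = 35, cx_7 = 410, cy_7 = 380, r_7 = 40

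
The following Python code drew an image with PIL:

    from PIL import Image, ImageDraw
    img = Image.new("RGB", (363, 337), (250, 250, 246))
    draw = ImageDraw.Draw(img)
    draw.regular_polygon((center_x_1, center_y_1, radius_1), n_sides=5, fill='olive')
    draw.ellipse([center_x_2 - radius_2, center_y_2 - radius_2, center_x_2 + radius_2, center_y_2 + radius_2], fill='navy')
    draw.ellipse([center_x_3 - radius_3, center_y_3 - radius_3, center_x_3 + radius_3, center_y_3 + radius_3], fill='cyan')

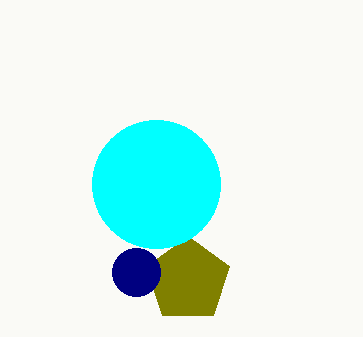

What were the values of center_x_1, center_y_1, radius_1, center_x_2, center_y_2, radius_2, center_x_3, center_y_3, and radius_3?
center_x_1 = 188; center_y_1 = 280; radius_1 = 44; center_x_2 = 136; center_y_2 = 272; radius_2 = 24; center_x_3 = 156; center_y_3 = 184; radius_3 = 64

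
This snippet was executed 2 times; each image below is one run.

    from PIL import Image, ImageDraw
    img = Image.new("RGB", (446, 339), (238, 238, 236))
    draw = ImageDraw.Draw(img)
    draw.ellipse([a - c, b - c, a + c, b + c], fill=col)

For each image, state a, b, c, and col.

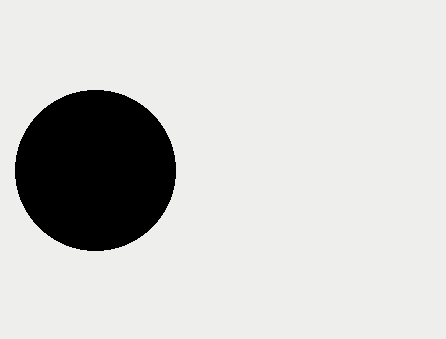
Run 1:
a = 95; b = 170; c = 80; col = 'black'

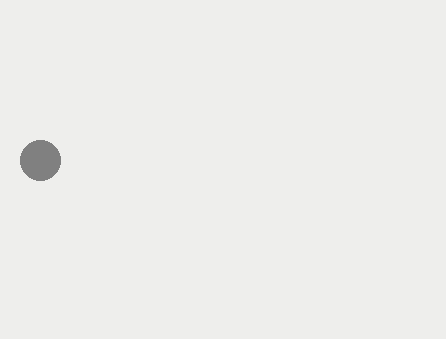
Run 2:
a = 40
b = 160
c = 20
col = 'gray'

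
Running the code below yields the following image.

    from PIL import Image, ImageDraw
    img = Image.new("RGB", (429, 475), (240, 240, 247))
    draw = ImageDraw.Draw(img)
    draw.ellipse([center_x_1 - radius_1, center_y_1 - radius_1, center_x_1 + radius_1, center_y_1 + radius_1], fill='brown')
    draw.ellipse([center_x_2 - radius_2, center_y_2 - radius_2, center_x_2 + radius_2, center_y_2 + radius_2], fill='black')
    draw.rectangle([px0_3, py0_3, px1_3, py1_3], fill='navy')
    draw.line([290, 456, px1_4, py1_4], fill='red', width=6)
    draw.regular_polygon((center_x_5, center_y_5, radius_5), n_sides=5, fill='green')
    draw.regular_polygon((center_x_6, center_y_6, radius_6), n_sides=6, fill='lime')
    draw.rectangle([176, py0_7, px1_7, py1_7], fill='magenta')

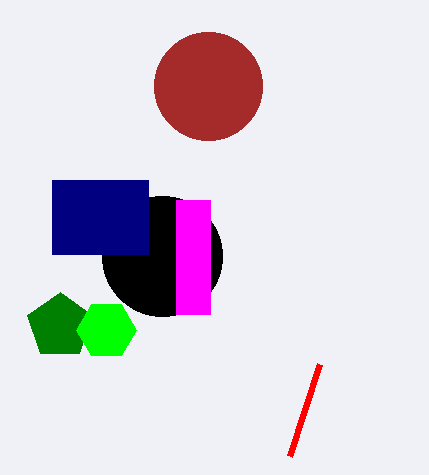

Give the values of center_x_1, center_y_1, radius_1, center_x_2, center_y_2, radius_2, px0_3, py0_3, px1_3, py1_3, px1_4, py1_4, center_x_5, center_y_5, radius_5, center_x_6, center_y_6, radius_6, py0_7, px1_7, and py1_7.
center_x_1 = 208, center_y_1 = 86, radius_1 = 54, center_x_2 = 162, center_y_2 = 256, radius_2 = 60, px0_3 = 52, py0_3 = 180, px1_3 = 148, py1_3 = 254, px1_4 = 320, py1_4 = 364, center_x_5 = 60, center_y_5 = 326, radius_5 = 34, center_x_6 = 106, center_y_6 = 330, radius_6 = 30, py0_7 = 200, px1_7 = 210, py1_7 = 314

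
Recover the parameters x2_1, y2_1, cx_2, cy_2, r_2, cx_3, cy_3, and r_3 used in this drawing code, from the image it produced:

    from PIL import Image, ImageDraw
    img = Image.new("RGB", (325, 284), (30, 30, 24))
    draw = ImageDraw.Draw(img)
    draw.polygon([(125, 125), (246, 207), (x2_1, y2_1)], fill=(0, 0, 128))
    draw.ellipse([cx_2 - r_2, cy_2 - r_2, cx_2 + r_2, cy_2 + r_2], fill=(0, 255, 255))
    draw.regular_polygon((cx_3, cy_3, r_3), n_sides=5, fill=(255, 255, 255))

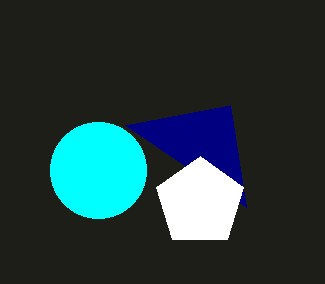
x2_1 = 230, y2_1 = 105, cx_2 = 98, cy_2 = 170, r_2 = 48, cx_3 = 200, cy_3 = 202, r_3 = 46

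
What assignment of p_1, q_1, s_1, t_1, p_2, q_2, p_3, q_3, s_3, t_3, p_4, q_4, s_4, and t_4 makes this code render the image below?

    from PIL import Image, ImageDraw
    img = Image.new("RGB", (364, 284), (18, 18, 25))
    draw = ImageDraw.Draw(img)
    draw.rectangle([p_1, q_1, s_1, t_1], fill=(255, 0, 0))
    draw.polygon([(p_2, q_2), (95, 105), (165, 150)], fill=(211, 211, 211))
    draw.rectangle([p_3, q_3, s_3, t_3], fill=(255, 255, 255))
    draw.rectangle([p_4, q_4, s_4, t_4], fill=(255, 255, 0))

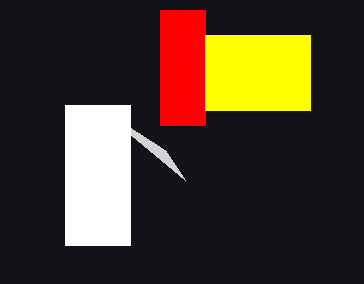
p_1 = 160; q_1 = 10; s_1 = 205; t_1 = 125; p_2 = 185; q_2 = 180; p_3 = 65; q_3 = 105; s_3 = 130; t_3 = 245; p_4 = 205; q_4 = 35; s_4 = 310; t_4 = 110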